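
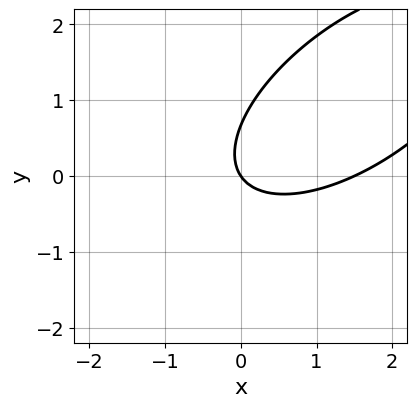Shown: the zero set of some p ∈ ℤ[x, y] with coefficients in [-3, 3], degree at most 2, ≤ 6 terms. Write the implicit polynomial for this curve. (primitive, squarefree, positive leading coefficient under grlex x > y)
2*x^2 - 3*x*y + 3*y^2 - 3*x - 2*y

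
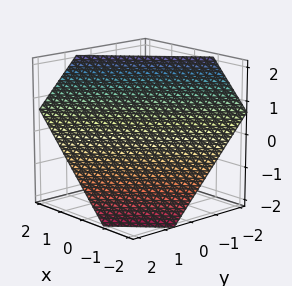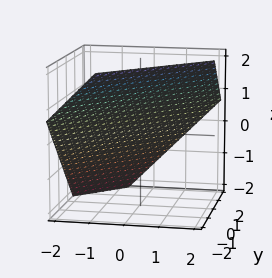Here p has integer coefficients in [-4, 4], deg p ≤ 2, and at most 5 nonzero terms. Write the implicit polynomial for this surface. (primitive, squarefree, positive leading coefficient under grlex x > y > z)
3*x - 3*y - 3*z + 2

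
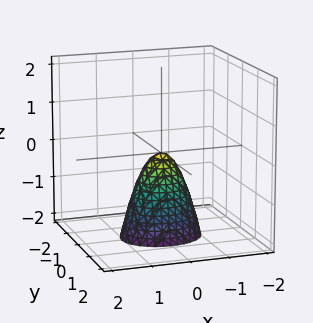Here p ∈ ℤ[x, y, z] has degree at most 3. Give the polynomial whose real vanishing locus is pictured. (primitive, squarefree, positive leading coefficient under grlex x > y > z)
Degree: a single bowl opening along one axis; a quadric, so deg p = 2.
Symmetries: it's symmetric under x → −x, forcing even powers of x; mirror symmetry y ↦ −y ⇒ only even powers of y.
Against the integer gridlines: it crosses the x-axis at the gridline x = 0; it meets the y-axis at y = 0 (among the integer gridlines); it meets the z-axis at z = 0 (among the integer gridlines).
Together with the visible shape, these determine p as stated.

2*x^2 + 3*y^2 + z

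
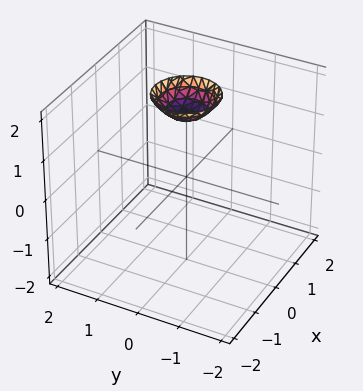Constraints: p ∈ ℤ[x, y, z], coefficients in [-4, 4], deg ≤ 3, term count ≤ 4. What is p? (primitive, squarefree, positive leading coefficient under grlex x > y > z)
2*x^2 + 2*y^2 - 2*z + 3

First, degree: a generic line meets the surface in up to 2 points, so deg p = 2.
Next, symmetry: the z-axis is an axis of rotation, so x and y enter only as x² + y².
Then, against the integer gridlines: a circular section at z = 2 has radius between 0 and 1; no x-intercept at any integer in the box; the surface avoids every integer y-axis point in the box.
Finally, the integer polynomial consistent with all of this is the stated p.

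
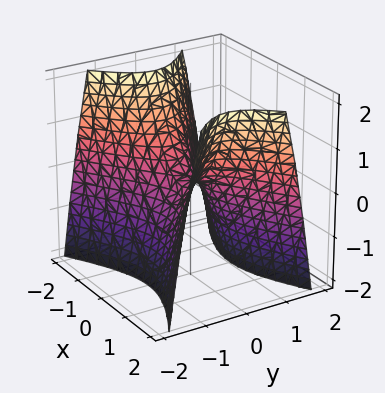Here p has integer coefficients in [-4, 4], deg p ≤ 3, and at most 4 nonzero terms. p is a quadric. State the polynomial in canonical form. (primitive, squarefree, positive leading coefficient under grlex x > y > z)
x^2 - 2*y^2 - z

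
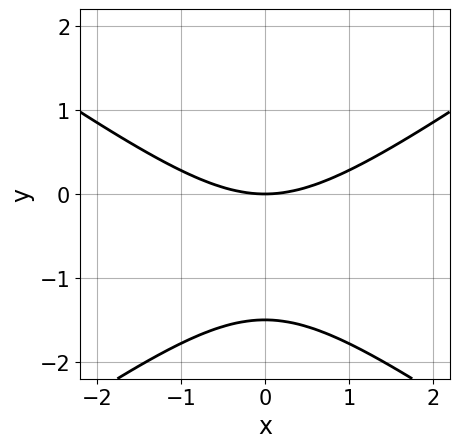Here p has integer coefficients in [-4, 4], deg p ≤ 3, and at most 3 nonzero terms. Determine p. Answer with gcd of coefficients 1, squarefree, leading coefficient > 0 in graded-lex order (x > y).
x^2 - 2*y^2 - 3*y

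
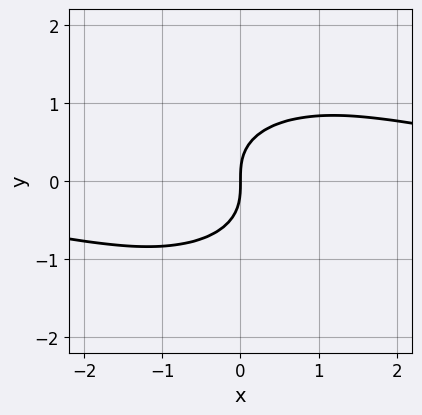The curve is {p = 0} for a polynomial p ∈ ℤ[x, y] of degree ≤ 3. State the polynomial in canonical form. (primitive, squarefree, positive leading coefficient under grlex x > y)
Degree: the shape is more complex than any degree-2 curve, so deg p = 3.
From the visible intercepts: one y-axis crossing is at y = 0; it crosses the x-axis at the gridline x = 0.
Solving for integer coefficients yields p as stated.

x^2*y + 2*y^3 - 2*x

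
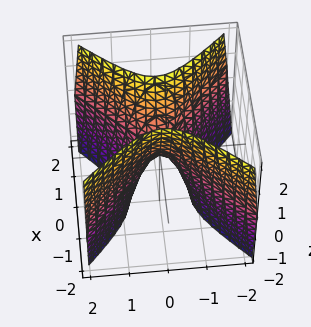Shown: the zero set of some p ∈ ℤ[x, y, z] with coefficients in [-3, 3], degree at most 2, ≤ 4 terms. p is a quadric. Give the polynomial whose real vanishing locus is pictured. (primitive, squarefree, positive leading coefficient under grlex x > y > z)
Degree: a hyperbolic paraboloid; a quadric, so deg p = 2.
Symmetries: mirror symmetry x ↦ −x ⇒ only even powers of x; the y ↦ −y reflection is a symmetry, so y appears only in even powers.
Observable constraints: it crosses the x-axis at the gridline x = 0; it crosses the y-axis at the gridline y = 0; it meets the z-axis at z = 0 (among the integer gridlines).
Assembling these constraints gives the stated polynomial.

3*x^2 - 3*y^2 - z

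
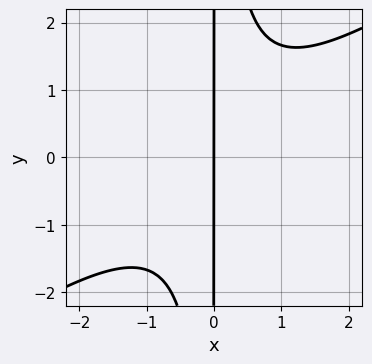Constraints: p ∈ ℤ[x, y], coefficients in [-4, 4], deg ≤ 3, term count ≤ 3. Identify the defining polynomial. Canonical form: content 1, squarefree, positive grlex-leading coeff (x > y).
2*x^3 - 3*x^2*y + 3*x

(a) Degree: the shape is more complex than any degree-2 curve, so deg p = 3.
(b) Observable constraints: the visible y-axis segment lies entirely on the curve; it crosses the x-axis at the gridline x = 0.
(c) Matching integer coefficients to the picture gives p.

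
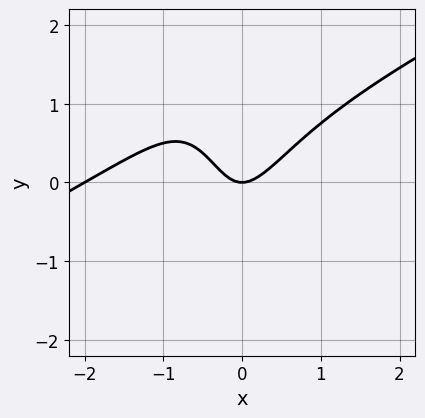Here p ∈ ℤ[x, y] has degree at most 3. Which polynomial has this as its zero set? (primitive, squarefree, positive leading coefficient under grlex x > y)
First, the degree is 3 — no degree-2 curve has this shape.
Next, reading off the gridlines: among the integer gridlines, it crosses the x-axis at x ∈ {-2, 0}; it crosses the y-axis at the gridline y = 0.
Finally, fitting integer coefficients to these (and the overall shape) gives p.

x^3 - 2*x^2*y + 2*x^2 - x*y - y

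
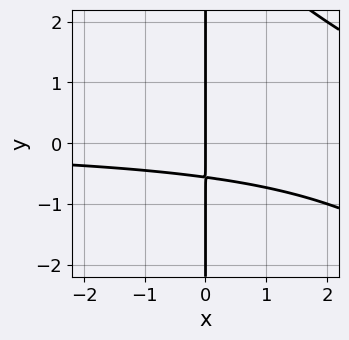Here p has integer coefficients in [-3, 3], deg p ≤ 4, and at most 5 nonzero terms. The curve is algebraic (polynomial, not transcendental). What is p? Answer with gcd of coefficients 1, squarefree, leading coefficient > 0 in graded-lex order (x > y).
x^2*y + x*y^2 - 3*x*y - 2*x

1. The degree is 3 — the shape is more complex than any degree-2 curve.
2. From the axis intercepts and sections: it crosses the x-axis at the gridline x = 0; every point of the y-axis in the box is on the curve.
3. Putting this together gives p.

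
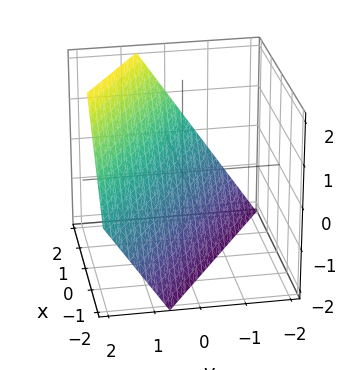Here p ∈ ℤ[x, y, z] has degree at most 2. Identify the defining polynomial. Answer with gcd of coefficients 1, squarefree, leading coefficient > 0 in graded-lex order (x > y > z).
2*x + 3*y - 2*z - 2

First, deg p = 1. The surface is flat (a plane).
Next, from the visible intercepts: one x-axis crossing is at x = 1; it meets the z-axis at z = -1 (among the integer gridlines).
Finally, solving for integer coefficients yields p as stated.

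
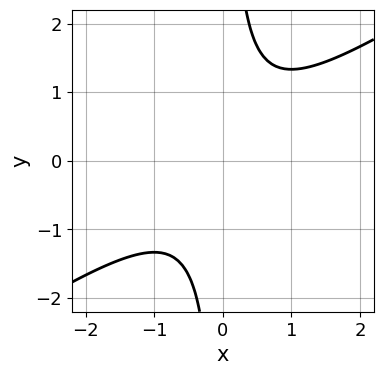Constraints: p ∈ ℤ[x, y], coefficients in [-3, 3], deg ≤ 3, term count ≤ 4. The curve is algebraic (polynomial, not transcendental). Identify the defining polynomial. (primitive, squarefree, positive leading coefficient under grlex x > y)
1. Degree: the shape is more complex than any degree-1 curve, so deg p = 2.
2. From the visible intercepts: it misses every integer gridline on the y-axis; the curve avoids every integer x-axis point in the box.
3. The integer polynomial consistent with all of this is the stated p.

2*x^2 - 3*x*y + 2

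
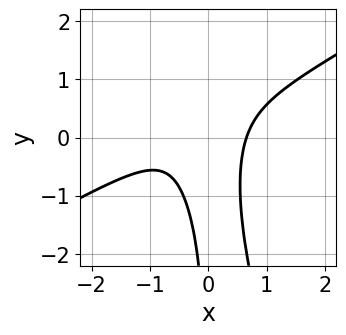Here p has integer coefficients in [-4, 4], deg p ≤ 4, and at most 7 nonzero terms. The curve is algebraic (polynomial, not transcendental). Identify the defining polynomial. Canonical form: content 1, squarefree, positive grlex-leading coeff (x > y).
2*x^3 - 3*x^2*y - x*y^2 + x^2 - 1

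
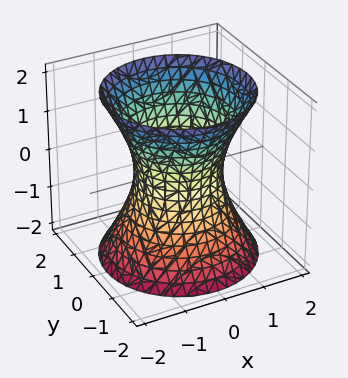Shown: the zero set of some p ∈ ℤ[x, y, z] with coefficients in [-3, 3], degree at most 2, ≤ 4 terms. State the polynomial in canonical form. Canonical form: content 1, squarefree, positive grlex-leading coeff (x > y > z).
2*x^2 + 2*y^2 - z^2 - 2

First, degree: an hourglass — one-sheet hyperboloid; a quadric, so deg p = 2.
Then, by symmetry, the surface is invariant under rotation about z: p = q(x² + y², z); mirror symmetry z ↦ −z ⇒ only even powers of z.
Next, checking where it meets the axes: it misses every integer gridline on the z-axis; among the integer gridlines, it crosses the x-axis at x ∈ {-1, 1}.
Finally, fitting integer coefficients to these (and the overall shape) gives p. Check: (0, 1, 0) on the y-axis lies on the surface, and p(0, 1, 0) = 0. ✓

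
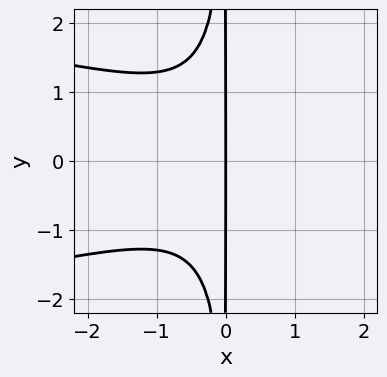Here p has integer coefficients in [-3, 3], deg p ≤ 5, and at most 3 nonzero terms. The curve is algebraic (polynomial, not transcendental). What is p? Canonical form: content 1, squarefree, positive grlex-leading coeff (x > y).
3*x^2*y^2 + 2*x^3 + 3*x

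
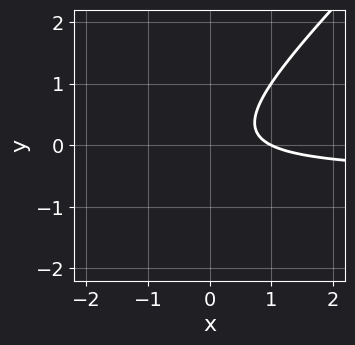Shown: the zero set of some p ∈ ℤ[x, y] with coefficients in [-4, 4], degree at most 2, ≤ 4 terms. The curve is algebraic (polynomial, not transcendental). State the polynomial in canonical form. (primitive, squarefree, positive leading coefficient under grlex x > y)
deg p = 2. A generic line meets the curve in up to 2 points.
Reading off the gridlines: no y-intercept at any integer in the box; one x-axis crossing is at x = 1.
Together with the visible shape, these determine p as stated.

2*x*y - 2*y^2 + x - 1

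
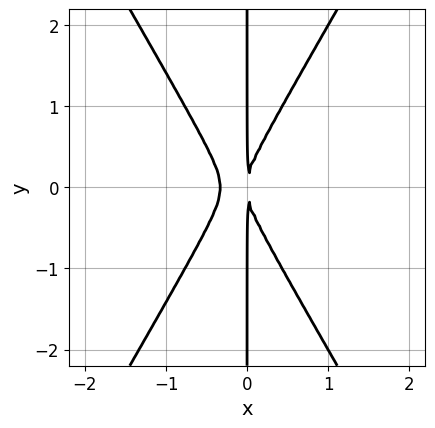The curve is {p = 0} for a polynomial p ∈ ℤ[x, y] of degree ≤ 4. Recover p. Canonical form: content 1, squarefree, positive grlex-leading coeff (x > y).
deg p = 3. The shape is more complex than any degree-2 curve.
Symmetries: mirror symmetry y ↦ −y ⇒ only even powers of y.
Against the integer gridlines: the visible y-axis segment lies entirely on the curve.
Assembling these constraints gives the stated polynomial.

3*x^3 - x*y^2 + x^2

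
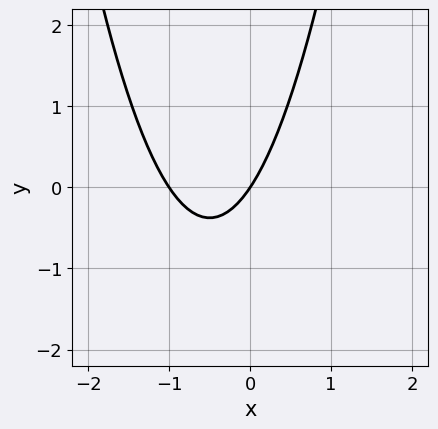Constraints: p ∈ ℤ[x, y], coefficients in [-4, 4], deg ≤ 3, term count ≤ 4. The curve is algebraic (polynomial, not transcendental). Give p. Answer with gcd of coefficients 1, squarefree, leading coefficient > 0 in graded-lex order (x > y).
3*x^2 + 3*x - 2*y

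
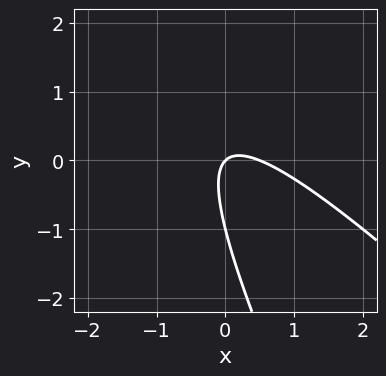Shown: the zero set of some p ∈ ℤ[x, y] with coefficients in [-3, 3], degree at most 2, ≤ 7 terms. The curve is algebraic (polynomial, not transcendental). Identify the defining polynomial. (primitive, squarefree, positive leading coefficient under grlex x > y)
First, deg p = 2.
Then, from the visible intercepts: one x-axis crossing is at x = 0; the y-axis gridline crossings are at y ∈ {-1, 0}.
Finally, assembling these constraints gives the stated polynomial.

2*x^2 + 3*x*y + y^2 - x + y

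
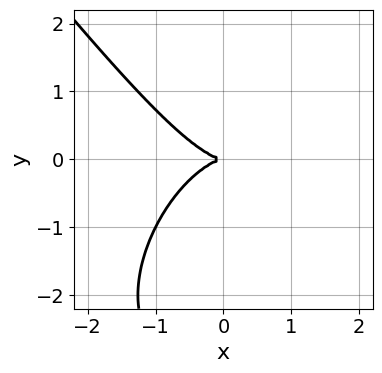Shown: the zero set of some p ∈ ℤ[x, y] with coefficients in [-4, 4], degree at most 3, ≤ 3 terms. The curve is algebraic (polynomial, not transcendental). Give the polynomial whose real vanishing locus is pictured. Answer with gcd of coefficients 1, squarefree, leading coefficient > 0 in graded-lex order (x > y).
2*x^3 + y^3 + 3*y^2

First, the degree is 3 — a generic line meets the curve in up to 3 points.
Then, from the axis intercepts and sections: it crosses the x-axis at the gridline x = 0; one y-axis crossing is at y = 0.
Finally, fitting integer coefficients to these (and the overall shape) gives p.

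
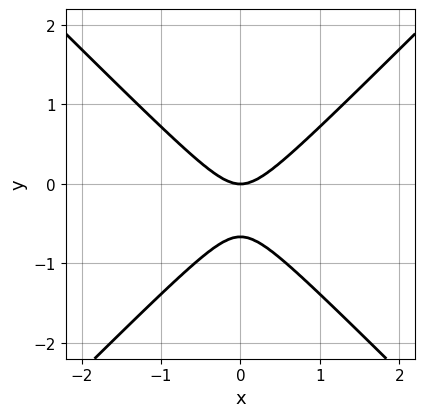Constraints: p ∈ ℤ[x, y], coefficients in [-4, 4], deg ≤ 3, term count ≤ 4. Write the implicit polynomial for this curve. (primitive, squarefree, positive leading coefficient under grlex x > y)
3*x^2 - 3*y^2 - 2*y

First, the degree is 2 — the shape is more complex than any degree-1 curve.
Next, symmetries: mirror symmetry x ↦ −x ⇒ only even powers of x.
Next, reading off the gridlines: one y-axis crossing is at y = 0; one x-axis crossing is at x = 0.
Finally, these observations pin down the coefficients.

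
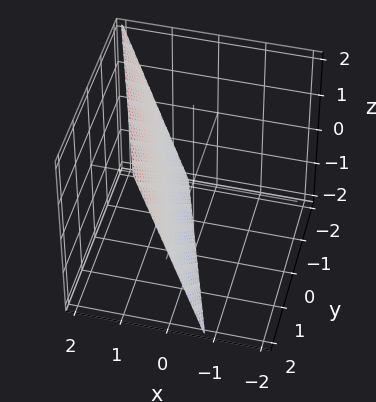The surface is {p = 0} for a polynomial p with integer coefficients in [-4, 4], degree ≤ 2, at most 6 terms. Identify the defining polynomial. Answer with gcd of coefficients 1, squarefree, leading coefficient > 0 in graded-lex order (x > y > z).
The degree is 1 — every cross-section is a straight line — this is a plane.
From the axis intercepts and sections: one y-axis crossing is at y = 2; it meets the z-axis at z = -2 (among the integer gridlines).
Fitting integer coefficients to these (and the overall shape) gives p.

3*x + y - z - 2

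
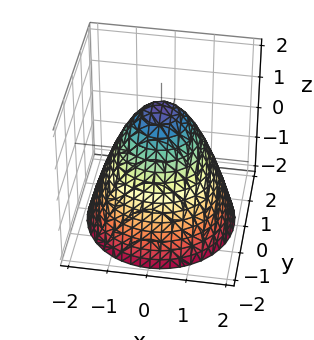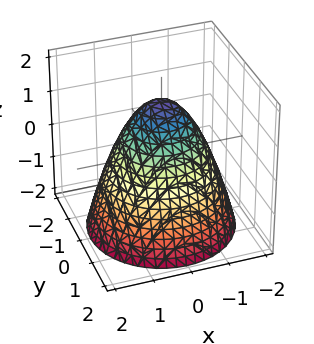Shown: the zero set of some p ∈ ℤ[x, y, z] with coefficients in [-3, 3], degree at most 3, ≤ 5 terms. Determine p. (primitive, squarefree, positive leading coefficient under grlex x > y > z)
First, deg p = 2. A generic line meets the surface in up to 2 points.
Next, by symmetry, the z-axis is an axis of rotation, so x and y enter only as x² + y².
Next, observable constraints: a circular section at z = 1 has radius between 0 and 1.
Finally, matching integer coefficients to the picture gives p.

2*x^2 + 2*y^2 + 2*z - 3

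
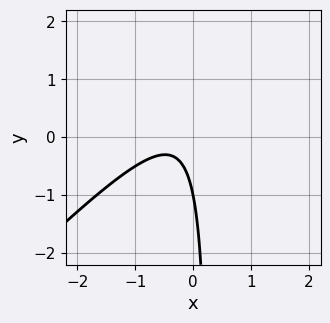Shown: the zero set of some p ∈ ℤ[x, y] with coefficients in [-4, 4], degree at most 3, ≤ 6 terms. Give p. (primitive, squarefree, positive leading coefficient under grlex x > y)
3*x^2 - 3*x*y + 2*x + y + 1

deg p = 2. A generic line meets the curve in up to 2 points.
Checking where it meets the axes: the curve avoids every integer x-axis point in the box; it meets the y-axis at y = -1 (among the integer gridlines).
The integer polynomial consistent with all of this is the stated p.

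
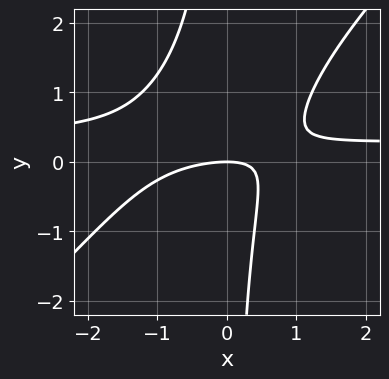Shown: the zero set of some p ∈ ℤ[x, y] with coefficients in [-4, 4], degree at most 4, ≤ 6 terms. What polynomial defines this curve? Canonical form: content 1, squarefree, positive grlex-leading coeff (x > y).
3*x^2*y - 3*x*y^2 - x^2 + 3*x*y - 3*y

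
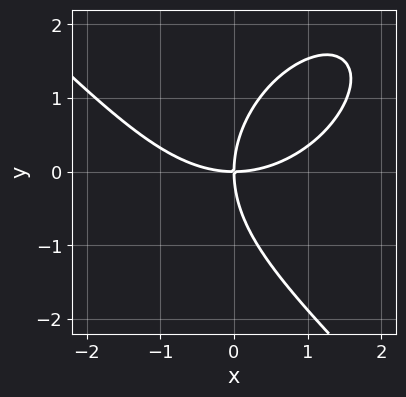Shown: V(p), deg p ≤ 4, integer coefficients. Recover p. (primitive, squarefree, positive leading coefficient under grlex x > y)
x^3 + y^3 - 3*x*y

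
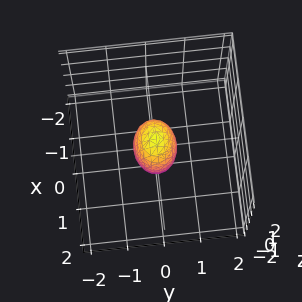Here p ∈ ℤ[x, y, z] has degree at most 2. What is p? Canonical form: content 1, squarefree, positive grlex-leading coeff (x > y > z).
1. Degree: a closed, bounded, convex surface; a quadric, so deg p = 2.
2. Symmetries: the z ↦ −z reflection is a symmetry, so z appears only in even powers; it's symmetric under y → −y, forcing even powers of y; the x ↦ −x reflection is a symmetry, so x appears only in even powers.
3. Checking where it meets the axes: the z-axis gridline crossings are at z ∈ {-1, 1}.
4. Solving for integer coefficients yields p as stated.

2*x^2 + 3*y^2 + z^2 - 1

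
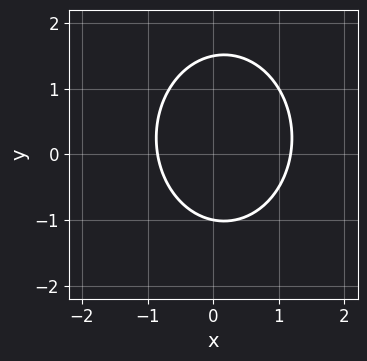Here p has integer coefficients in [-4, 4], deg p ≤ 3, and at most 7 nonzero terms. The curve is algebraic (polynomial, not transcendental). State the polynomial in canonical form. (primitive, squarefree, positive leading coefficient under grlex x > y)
3*x^2 + 2*y^2 - x - y - 3

(a) Degree: the shape is more complex than any degree-1 curve, so deg p = 2.
(b) From the visible intercepts: it meets the y-axis at y = -1 (among the integer gridlines).
(c) These observations pin down the coefficients.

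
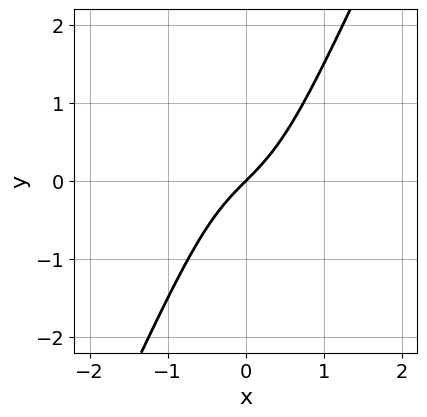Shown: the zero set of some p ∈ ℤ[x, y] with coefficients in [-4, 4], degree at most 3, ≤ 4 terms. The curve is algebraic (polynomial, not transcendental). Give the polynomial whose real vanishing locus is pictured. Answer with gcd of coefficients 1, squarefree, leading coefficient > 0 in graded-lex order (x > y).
First, deg p = 3. No degree-2 curve has this shape.
Next, checking where it meets the axes: one x-axis crossing is at x = 0; it meets the y-axis at y = 0 (among the integer gridlines).
Finally, together with the visible shape, these determine p as stated.

2*x^3 - x^2*y + x - y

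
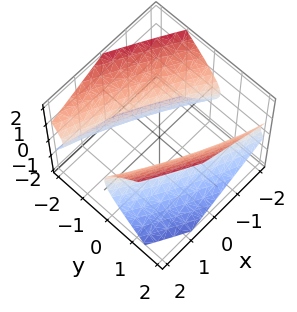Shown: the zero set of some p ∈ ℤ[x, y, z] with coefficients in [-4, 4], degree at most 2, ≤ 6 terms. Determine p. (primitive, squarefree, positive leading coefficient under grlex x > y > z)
First, I count 2 distinct pieces. Treating them together as one polynomial.
Next, degree: a generic line meets the surface in up to 2 points, so deg p = 2.
Then, from the axis intercepts and sections: the surface avoids every integer z-axis point in the box; the y-axis gridline crossings are at y ∈ {-1, 1}.
Finally, solving for integer coefficients yields p as stated.

x^2 + 3*x*y + 3*y^2 - 3*z^2 - 3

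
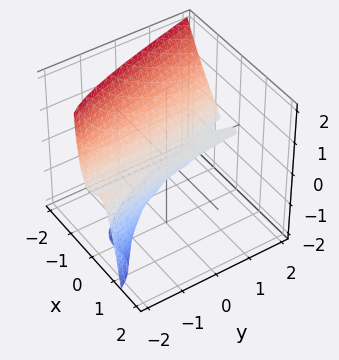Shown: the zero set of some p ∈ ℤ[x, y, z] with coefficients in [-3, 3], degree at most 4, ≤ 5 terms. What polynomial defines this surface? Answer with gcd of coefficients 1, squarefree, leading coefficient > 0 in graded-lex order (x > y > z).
(a) The degree is 3 — the shape is more complex than any degree-2 surface.
(b) Observable constraints: it crosses the x-axis at the gridline x = 0; it crosses the z-axis at the gridline z = 0.
(c) These observations pin down the coefficients.

3*x^3 + x^2*y + y*z^2 + 2*z^2 + z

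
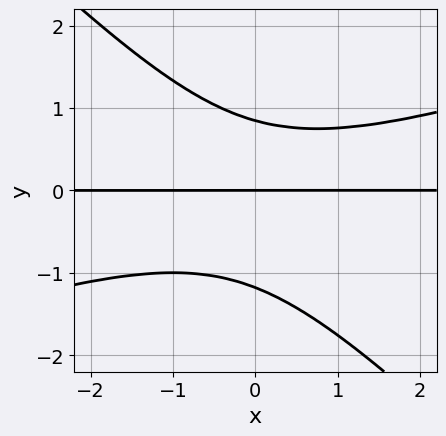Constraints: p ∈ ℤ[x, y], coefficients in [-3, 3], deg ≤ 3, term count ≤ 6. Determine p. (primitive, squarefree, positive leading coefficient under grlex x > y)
x^2*y - 2*x*y^2 - 3*y^3 - y^2 + 3*y

1. deg p = 3. A generic line meets the curve in up to 3 points.
2. From the visible intercepts: every point of the x-axis in the box is on the curve; one y-axis crossing is at y = 0.
3. These observations pin down the coefficients.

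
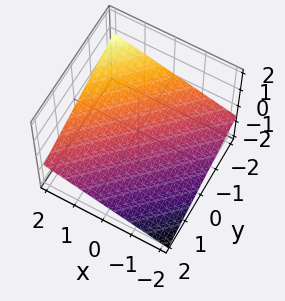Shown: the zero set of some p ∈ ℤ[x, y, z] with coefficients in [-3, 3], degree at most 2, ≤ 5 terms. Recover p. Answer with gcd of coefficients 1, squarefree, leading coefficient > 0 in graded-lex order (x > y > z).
x - y - 3*z - 2

1. The degree is 1 — the surface is flat (a plane).
2. Against the integer gridlines: it meets the y-axis at y = -2 (among the integer gridlines); one x-axis crossing is at x = 2.
3. Together with the visible shape, these determine p as stated.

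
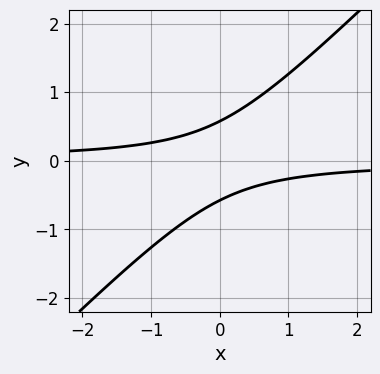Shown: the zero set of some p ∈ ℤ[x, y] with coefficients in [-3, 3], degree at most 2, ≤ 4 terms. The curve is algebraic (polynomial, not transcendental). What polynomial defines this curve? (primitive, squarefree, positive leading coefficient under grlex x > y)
(a) Degree: no degree-1 curve has this shape, so deg p = 2.
(b) From the axis intercepts and sections: no x-intercept at any integer in the box.
(c) Putting this together gives p.

3*x*y - 3*y^2 + 1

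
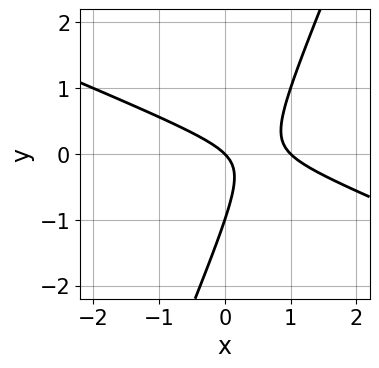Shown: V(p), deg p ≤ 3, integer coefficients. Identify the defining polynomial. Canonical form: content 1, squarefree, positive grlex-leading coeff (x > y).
First, deg p = 2. No degree-1 curve has this shape.
Then, from the visible intercepts: the y-axis gridline crossings are at y ∈ {-1, 0}; the x-axis gridline crossings are at x ∈ {0, 1}.
Finally, solving for integer coefficients yields p as stated.

x^2 + 2*x*y - y^2 - x - y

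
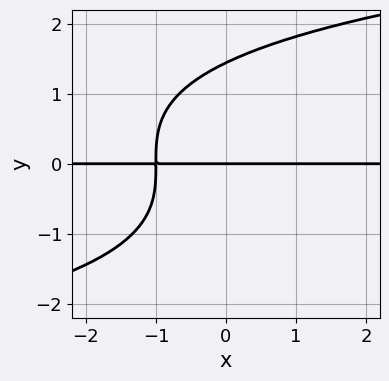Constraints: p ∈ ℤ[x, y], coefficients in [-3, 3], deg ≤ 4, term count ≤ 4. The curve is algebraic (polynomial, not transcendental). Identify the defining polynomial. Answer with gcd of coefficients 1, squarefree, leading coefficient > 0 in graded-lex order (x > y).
y^4 - 3*x*y - 3*y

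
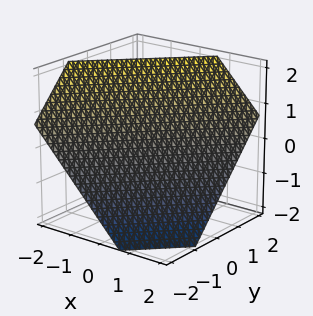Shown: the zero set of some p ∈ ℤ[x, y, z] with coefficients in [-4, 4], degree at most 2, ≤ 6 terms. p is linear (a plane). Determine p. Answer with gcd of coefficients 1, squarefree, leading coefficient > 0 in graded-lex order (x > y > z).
3*x - 3*y + 3*z - 2

(a) The degree is 1 — the surface is flat (a plane).
(b) The integer polynomial consistent with all of this is the stated p.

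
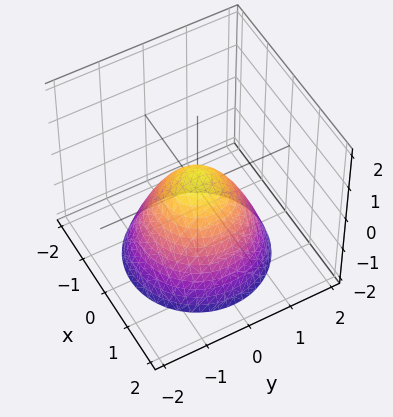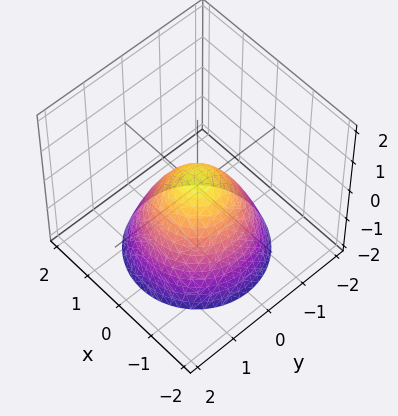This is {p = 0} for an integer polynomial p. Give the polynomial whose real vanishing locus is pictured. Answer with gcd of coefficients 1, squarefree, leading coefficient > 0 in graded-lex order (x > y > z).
3*x^2 + 3*y^2 + 3*z - 1

The degree is 2 — no degree-1 surface has this shape.
Symmetry: every cross-section ⟂ z is a circle, so x, y appear only via x² + y².
Observable constraints: a circular section at z = -2 has radius between 1 and 2.
These observations pin down the coefficients.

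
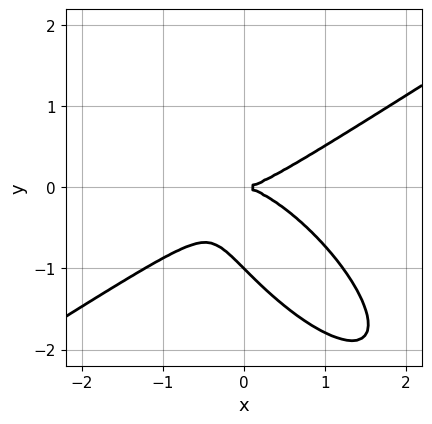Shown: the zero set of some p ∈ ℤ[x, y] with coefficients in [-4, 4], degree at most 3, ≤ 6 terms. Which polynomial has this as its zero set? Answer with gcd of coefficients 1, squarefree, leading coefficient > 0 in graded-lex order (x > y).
2*x^3 - 3*x*y^2 - 3*y^3 - 3*y^2

First, the degree is 3 — the shape is more complex than any degree-2 curve.
Next, from the visible intercepts: the y-axis gridline crossings are at y ∈ {-1, 0}; one x-axis crossing is at x = 0.
Finally, fitting integer coefficients to these (and the overall shape) gives p.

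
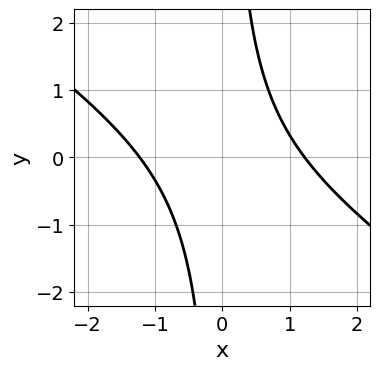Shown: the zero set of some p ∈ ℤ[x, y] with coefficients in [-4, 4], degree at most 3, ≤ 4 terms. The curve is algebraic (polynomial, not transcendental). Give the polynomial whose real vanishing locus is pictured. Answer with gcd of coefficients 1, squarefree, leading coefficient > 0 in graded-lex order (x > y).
2*x^2 + 3*x*y - 3

First, deg p = 2.
Next, from the visible intercepts: the curve avoids every integer y-axis point in the box.
Finally, matching integer coefficients to the picture gives p.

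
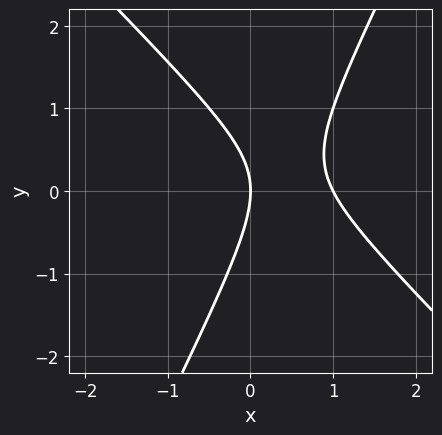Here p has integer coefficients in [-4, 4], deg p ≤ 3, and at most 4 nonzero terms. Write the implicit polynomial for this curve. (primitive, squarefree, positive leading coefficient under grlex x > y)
(a) The degree is 2 — a generic line meets the curve in up to 2 points.
(b) Observable constraints: it meets the y-axis at y = 0 (among the integer gridlines); the x-axis gridline crossings are at x ∈ {0, 1}.
(c) Together with the visible shape, these determine p as stated.

2*x^2 + x*y - y^2 - 2*x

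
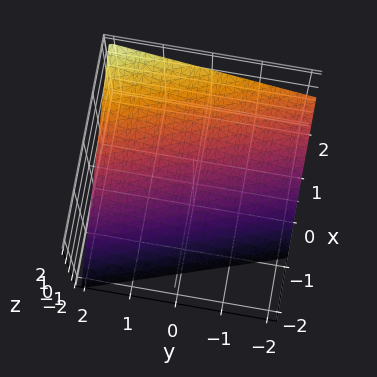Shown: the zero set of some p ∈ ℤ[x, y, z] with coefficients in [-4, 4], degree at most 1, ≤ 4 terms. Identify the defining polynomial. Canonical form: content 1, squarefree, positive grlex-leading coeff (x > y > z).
3*x + y - 3*z - 2

(a) deg p = 1. The surface is flat (a plane).
(b) Against the integer gridlines: it meets the y-axis at y = 2 (among the integer gridlines).
(c) Together with the visible shape, these determine p as stated.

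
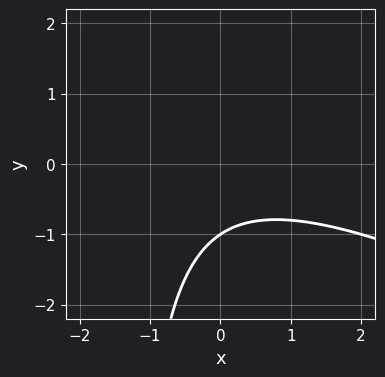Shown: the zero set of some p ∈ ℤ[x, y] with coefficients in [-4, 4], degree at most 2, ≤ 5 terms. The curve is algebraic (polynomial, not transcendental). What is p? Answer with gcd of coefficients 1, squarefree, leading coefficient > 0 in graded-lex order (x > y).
x^2 + 2*x*y + 3*y + 3

(a) The degree is 2 — no degree-1 curve has this shape.
(b) From the axis intercepts and sections: no x-intercept at any integer in the box; it crosses the y-axis at the gridline y = -1.
(c) Putting this together gives p.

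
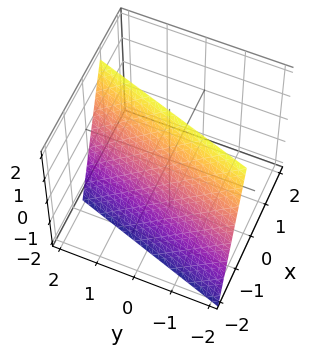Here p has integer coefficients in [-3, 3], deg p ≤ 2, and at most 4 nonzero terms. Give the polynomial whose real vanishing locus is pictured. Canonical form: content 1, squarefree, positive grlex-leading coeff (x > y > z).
First, degree: the surface is flat (a plane), so deg p = 1.
Next, reading off the gridlines: it meets the z-axis at z = 2 (among the integer gridlines); it crosses the y-axis at the gridline y = 2.
Finally, assembling these constraints gives the stated polynomial.

3*x - y - z + 2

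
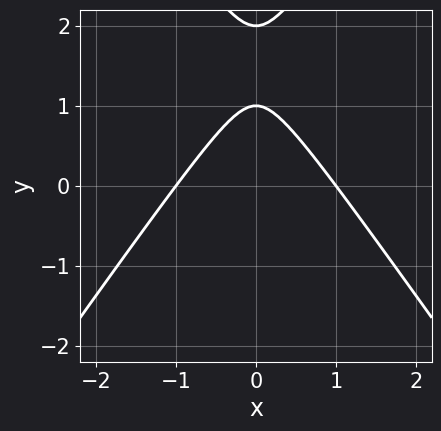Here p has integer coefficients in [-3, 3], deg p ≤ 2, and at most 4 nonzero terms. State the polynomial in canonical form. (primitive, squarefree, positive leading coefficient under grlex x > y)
2*x^2 - y^2 + 3*y - 2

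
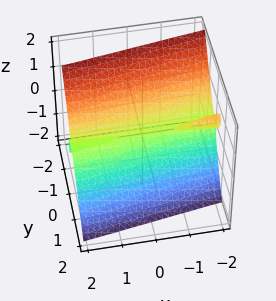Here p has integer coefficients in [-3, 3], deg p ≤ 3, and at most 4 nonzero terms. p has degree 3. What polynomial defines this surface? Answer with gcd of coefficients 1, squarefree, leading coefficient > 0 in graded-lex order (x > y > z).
x*y*z + 3*y^3 + z^3

First, there are 2 components.
Then, deg p = 3.
Next, observable constraints: the visible x-axis segment lies entirely on the surface; it crosses the y-axis at the gridline y = 0; one z-axis crossing is at z = 0.
Finally, solving for integer coefficients yields p as stated.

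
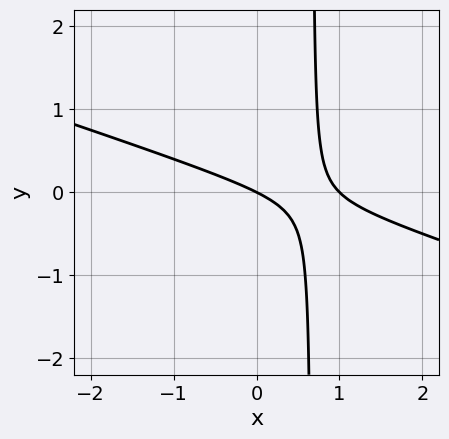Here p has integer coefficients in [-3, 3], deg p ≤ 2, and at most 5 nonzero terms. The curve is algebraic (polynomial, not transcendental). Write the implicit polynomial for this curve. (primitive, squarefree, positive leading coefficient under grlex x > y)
Degree: a generic line meets the curve in up to 2 points, so deg p = 2.
Against the integer gridlines: one y-axis crossing is at y = 0; the x-axis gridline crossings are at x ∈ {0, 1}.
Matching integer coefficients to the picture gives p.

x^2 + 3*x*y - x - 2*y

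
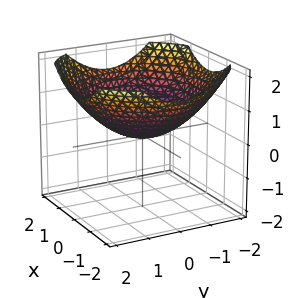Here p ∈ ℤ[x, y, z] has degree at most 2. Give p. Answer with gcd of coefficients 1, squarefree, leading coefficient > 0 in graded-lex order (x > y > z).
(a) Degree: a paraboloid; a quadric, so deg p = 2.
(b) By symmetry, every cross-section ⟂ z is a circle, so x, y appear only via x² + y².
(c) From the visible intercepts: a circular section at z = 1 has radius between 1 and 2; one y-axis crossing is at y = 0; one z-axis crossing is at z = 0; one x-axis crossing is at x = 0.
(d) Matching integer coefficients to the picture gives p.

x^2 + y^2 - 3*z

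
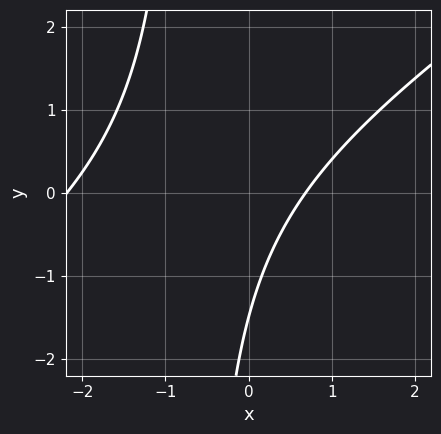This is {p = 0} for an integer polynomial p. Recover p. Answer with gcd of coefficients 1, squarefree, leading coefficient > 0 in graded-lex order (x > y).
2*x^2 - 3*x*y + 3*x - 2*y - 3

deg p = 2. A generic line meets the curve in up to 2 points.
Putting this together gives p.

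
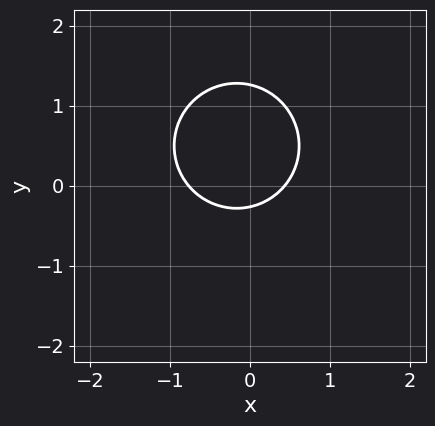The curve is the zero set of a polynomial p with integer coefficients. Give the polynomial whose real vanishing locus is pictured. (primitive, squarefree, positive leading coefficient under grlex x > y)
3*x^2 + 3*y^2 + x - 3*y - 1

1. Degree: the shape is more complex than any degree-1 curve, so deg p = 2.
2. Matching integer coefficients to the picture gives p.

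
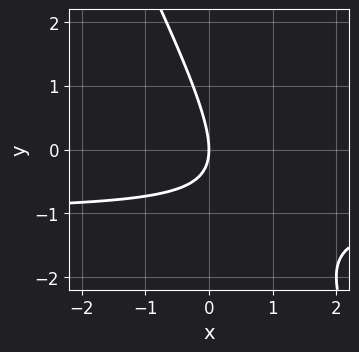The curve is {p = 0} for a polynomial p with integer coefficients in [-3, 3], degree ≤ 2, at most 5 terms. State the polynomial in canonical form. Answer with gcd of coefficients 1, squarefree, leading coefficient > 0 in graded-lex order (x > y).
2*x*y + y^2 + 2*x

(a) The degree is 2 — no degree-1 curve has this shape.
(b) Reading off the gridlines: one x-axis crossing is at x = 0; it crosses the y-axis at the gridline y = 0.
(c) Putting this together gives p.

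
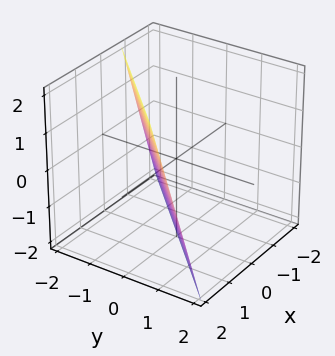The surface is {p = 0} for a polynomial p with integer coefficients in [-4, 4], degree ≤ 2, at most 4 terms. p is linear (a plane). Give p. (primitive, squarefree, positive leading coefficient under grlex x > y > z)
3*x - 3*y - z - 2

First, degree: the surface is flat (a plane), so deg p = 1.
Next, against the integer gridlines: it crosses the z-axis at the gridline z = -2.
Finally, assembling these constraints gives the stated polynomial.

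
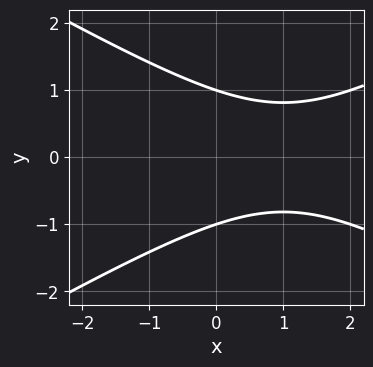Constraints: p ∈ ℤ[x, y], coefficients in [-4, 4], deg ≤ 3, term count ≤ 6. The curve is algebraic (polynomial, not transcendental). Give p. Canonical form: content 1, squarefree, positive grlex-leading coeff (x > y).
The degree is 2 — the shape is more complex than any degree-1 curve.
Symmetries: it's symmetric under y → −y, forcing even powers of y.
Observable constraints: no x-intercept at any integer in the box; the y-axis gridline crossings are at y ∈ {-1, 1}.
Fitting integer coefficients to these (and the overall shape) gives p.

x^2 - 3*y^2 - 2*x + 3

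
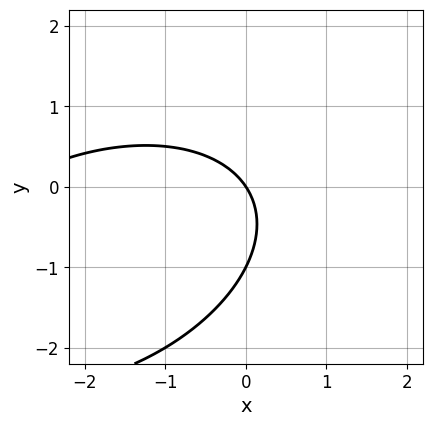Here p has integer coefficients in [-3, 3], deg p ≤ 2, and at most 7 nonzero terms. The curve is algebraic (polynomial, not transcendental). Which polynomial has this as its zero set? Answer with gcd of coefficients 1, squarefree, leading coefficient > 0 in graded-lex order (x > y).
1. Degree: the shape is more complex than any degree-1 curve, so deg p = 2.
2. Against the integer gridlines: it meets the x-axis at x = 0 (among the integer gridlines); among the integer gridlines, it crosses the y-axis at y ∈ {-1, 0}.
3. Assembling these constraints gives the stated polynomial.

x^2 - x*y + 2*y^2 + 3*x + 2*y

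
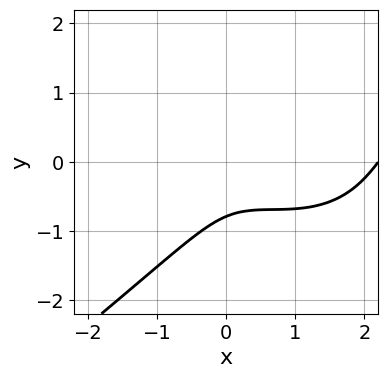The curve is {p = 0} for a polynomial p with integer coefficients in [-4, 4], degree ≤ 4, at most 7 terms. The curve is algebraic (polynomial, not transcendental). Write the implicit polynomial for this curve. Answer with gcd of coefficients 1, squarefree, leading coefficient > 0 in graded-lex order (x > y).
First, the degree is 3 — a generic line meets the curve in up to 3 points.
Next, against the integer gridlines: no x-intercept at any integer in the box.
Finally, solving for integer coefficients yields p as stated.

x^3 - 2*y^3 - 2*x^2 - 2*x*y - 1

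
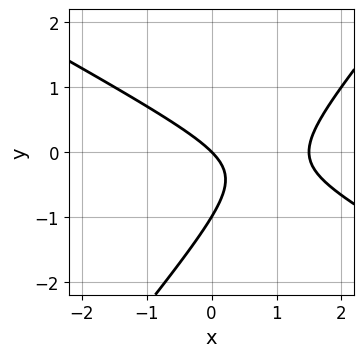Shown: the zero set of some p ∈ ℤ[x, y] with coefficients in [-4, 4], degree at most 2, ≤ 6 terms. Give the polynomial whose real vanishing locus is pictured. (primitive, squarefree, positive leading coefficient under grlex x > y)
First, degree: the shape is more complex than any degree-1 curve, so deg p = 2.
Next, observable constraints: among the integer gridlines, it crosses the y-axis at y ∈ {-1, 0}; one x-axis crossing is at x = 0.
Finally, fitting integer coefficients to these (and the overall shape) gives p.

2*x^2 + 2*x*y - 3*y^2 - 3*x - 3*y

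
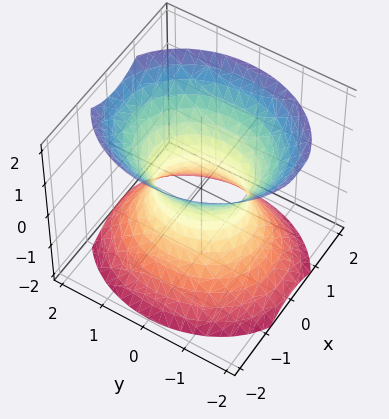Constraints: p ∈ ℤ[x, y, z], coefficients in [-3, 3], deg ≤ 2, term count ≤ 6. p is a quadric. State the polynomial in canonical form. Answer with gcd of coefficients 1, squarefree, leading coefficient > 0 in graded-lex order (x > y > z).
3*x^2 + 2*y^2 - 2*z^2 - 2

First, the degree is 2 — an hourglass — one-sheet hyperboloid; a quadric.
Next, symmetries: it's symmetric under z → −z, forcing even powers of z; the y ↦ −y reflection is a symmetry, so y appears only in even powers; it's symmetric under x → −x, forcing even powers of x.
Next, from the axis intercepts and sections: the y-axis gridline crossings are at y ∈ {-1, 1}; the surface avoids every integer z-axis point in the box.
Finally, the integer polynomial consistent with all of this is the stated p.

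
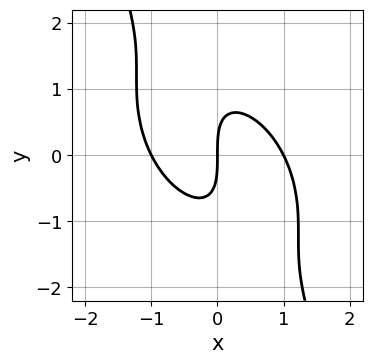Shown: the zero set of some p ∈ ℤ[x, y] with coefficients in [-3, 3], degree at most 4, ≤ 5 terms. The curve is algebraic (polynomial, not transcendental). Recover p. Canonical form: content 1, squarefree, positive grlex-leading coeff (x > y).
1. The degree is 3 — a generic line meets the curve in up to 3 points.
2. Observable constraints: it crosses the y-axis at the gridline y = 0; among the integer gridlines, it crosses the x-axis at x ∈ {-1, 0, 1}.
3. The integer polynomial consistent with all of this is the stated p.

3*x^3 + 3*x^2*y + 3*x*y^2 + y^3 - 3*x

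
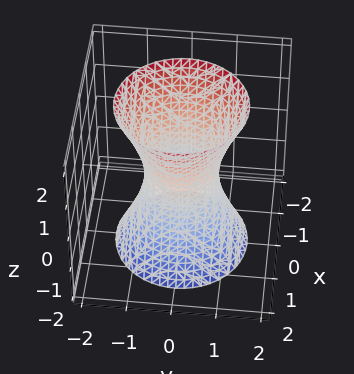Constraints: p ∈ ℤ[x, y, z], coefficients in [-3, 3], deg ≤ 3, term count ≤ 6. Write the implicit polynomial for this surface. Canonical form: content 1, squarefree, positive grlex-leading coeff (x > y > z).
1. Degree: one connected sheet with a waist; a quadric, so deg p = 2.
2. Symmetries: rotational symmetry about the z-axis ⇒ p depends on x, y only through x² + y²; mirror symmetry z ↦ −z ⇒ only even powers of z.
3. Checking where it meets the axes: a circular section at z = -1 has radius exactly 1; no z-intercept at any integer in the box.
4. Assembling these constraints gives the stated polynomial.

3*x^2 + 3*y^2 - z^2 - 2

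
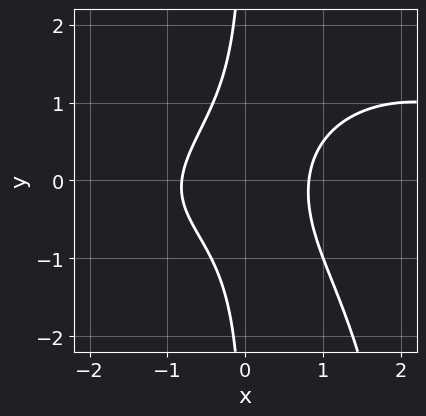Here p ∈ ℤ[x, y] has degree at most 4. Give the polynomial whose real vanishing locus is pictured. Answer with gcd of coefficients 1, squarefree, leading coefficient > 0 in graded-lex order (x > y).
x^3*y - x^2*y^2 + 3*x*y^2 - 3*x^2 + 2

First, degree: a generic line meets the curve in up to 4 points, so deg p = 4.
Then, reading off the gridlines: it misses every integer gridline on the y-axis.
Finally, assembling these constraints gives the stated polynomial.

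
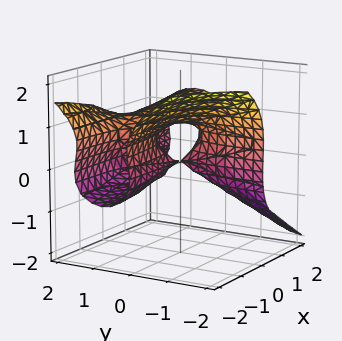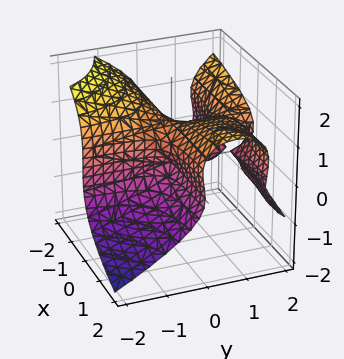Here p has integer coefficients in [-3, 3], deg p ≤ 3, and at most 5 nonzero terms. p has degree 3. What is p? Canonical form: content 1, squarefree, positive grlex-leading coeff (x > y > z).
2*x*y^2 + 3*z^3 - 3*x*y - 3*z^2

The degree is 3 — no degree-2 surface has this shape.
Observable constraints: the visible x-axis segment lies entirely on the surface; every point of the y-axis in the box is on the surface.
The integer polynomial consistent with all of this is the stated p. Check: (0, 0, 1) on the z-axis lies on the surface, and p(0, 0, 1) = 0. ✓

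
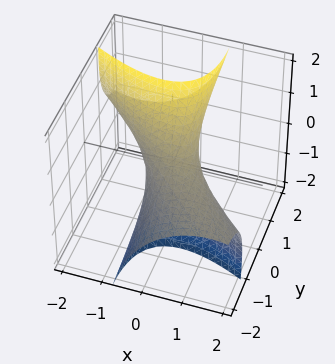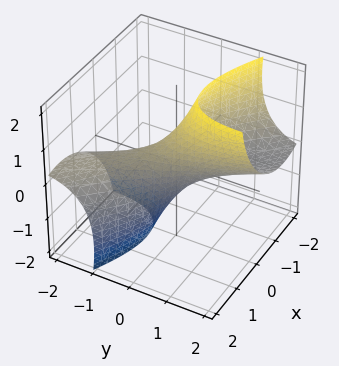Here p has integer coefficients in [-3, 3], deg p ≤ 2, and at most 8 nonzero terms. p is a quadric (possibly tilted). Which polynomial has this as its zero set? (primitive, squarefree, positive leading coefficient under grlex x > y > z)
2*x^2 + 3*x*y + y^2 - 3*y*z + z^2 - 1

The degree is 2 — a generic line meets the surface in up to 2 points.
From the axis intercepts and sections: among the integer gridlines, it crosses the y-axis at y ∈ {-1, 1}; among the integer gridlines, it crosses the z-axis at z ∈ {-1, 1}.
Putting this together gives p.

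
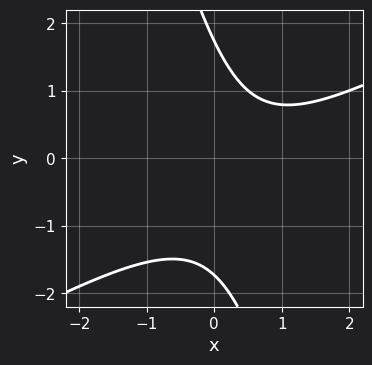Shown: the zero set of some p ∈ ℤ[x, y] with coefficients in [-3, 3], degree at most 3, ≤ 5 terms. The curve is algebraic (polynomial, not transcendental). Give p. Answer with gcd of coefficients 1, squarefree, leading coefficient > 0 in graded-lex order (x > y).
1. The degree is 2 — the shape is more complex than any degree-1 curve.
2. Observable constraints: no x-intercept at any integer in the box.
3. Putting this together gives p.

2*x^2 - 3*x*y - y^2 - 2*x + 3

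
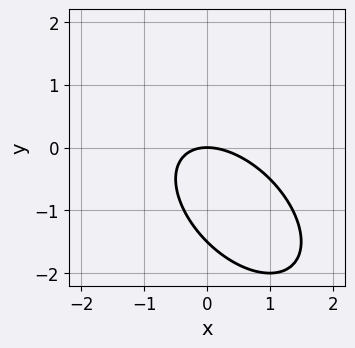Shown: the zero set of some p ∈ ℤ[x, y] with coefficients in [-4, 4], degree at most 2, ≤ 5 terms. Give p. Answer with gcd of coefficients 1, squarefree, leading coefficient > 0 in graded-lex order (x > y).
2*x^2 + 2*x*y + 2*y^2 + 3*y

First, degree: no degree-1 curve has this shape, so deg p = 2.
Then, from the visible intercepts: it meets the x-axis at x = 0 (among the integer gridlines); one y-axis crossing is at y = 0.
Finally, fitting integer coefficients to these (and the overall shape) gives p.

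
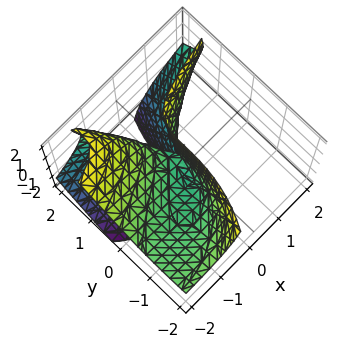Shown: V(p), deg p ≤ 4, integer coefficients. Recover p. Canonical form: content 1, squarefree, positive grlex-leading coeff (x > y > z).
(a) Degree: a generic line meets the surface in up to 3 points, so deg p = 3.
(b) Reading off the gridlines: it meets the y-axis at y = 0 (among the integer gridlines); every point of the z-axis in the box is on the surface; it crosses the x-axis at the gridline x = 0.
(c) Solving for integer coefficients yields p as stated.

x^2*z + 3*x*y*z - 2*x*z^2 + y^3 - 3*x^2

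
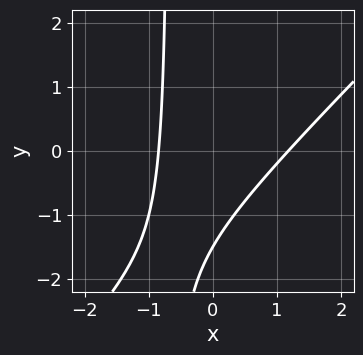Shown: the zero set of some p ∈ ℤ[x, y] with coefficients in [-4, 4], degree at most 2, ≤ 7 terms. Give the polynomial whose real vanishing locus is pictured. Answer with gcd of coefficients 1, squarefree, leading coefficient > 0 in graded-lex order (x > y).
1. The degree is 2 — the shape is more complex than any degree-1 curve.
2. The integer polynomial consistent with all of this is the stated p.

3*x^2 - 3*x*y - x - 2*y - 3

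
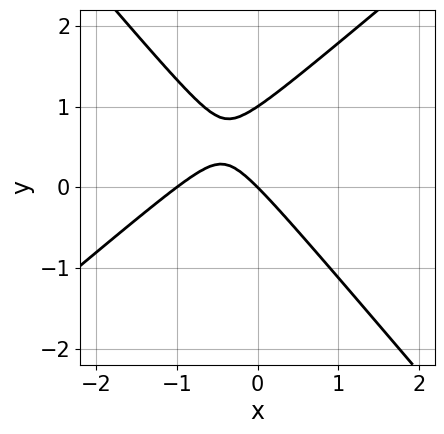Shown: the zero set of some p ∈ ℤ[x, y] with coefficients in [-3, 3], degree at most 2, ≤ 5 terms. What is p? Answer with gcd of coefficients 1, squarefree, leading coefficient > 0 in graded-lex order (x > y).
3*x^2 - x*y - 3*y^2 + 3*x + 3*y

deg p = 2.
Checking where it meets the axes: among the integer gridlines, it crosses the y-axis at y ∈ {0, 1}; the x-axis gridline crossings are at x ∈ {-1, 0}.
Together with the visible shape, these determine p as stated.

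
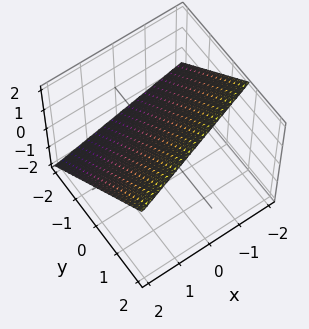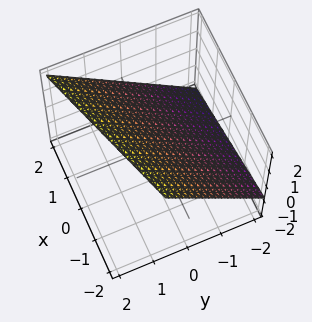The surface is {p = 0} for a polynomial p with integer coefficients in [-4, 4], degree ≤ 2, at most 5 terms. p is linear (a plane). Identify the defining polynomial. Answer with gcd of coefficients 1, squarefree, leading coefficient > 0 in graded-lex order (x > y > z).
Degree: the surface is flat (a plane), so deg p = 1.
From the visible intercepts: it crosses the x-axis at the gridline x = 2.
Solving for integer coefficients yields p as stated.

x - 3*y + 3*z - 2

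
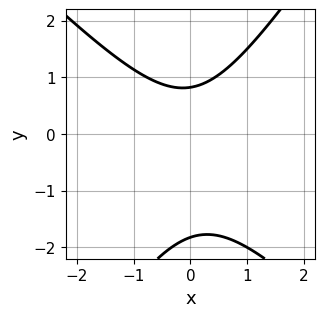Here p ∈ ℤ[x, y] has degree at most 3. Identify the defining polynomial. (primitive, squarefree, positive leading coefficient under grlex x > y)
1. Degree: a generic line meets the curve in up to 2 points, so deg p = 2.
2. Reading off the gridlines: it misses every integer gridline on the x-axis.
3. Putting this together gives p.

3*x^2 + x*y - 2*y^2 - 2*y + 3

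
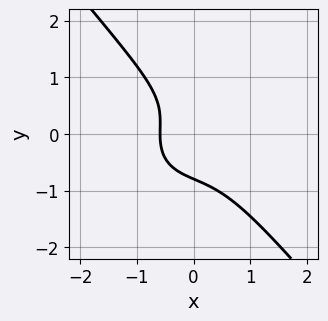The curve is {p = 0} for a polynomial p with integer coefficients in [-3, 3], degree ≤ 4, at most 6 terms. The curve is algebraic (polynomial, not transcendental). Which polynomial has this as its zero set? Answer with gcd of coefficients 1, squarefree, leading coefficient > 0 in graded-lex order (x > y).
deg p = 3. No degree-2 curve has this shape.
The integer polynomial consistent with all of this is the stated p.

2*x^3 + x*y^2 + 2*y^3 + x + 1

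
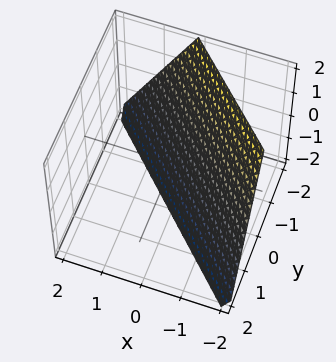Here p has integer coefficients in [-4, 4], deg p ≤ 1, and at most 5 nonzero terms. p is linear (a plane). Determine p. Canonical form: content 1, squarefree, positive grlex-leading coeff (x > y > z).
(a) deg p = 1. The surface is flat (a plane).
(b) Observable constraints: it crosses the x-axis at the gridline x = -1; it meets the y-axis at y = -1 (among the integer gridlines); it meets the z-axis at z = -2 (among the integer gridlines).
(c) Solving for integer coefficients yields p as stated.

2*x + 2*y + z + 2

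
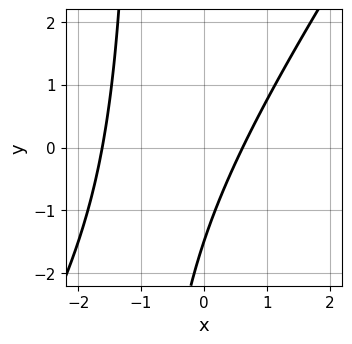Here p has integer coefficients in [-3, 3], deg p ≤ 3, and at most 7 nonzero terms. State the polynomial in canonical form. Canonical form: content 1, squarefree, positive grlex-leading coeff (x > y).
First, degree: no degree-1 curve has this shape, so deg p = 2.
Finally, matching integer coefficients to the picture gives p.

3*x^2 - 2*x*y + 3*x - 2*y - 3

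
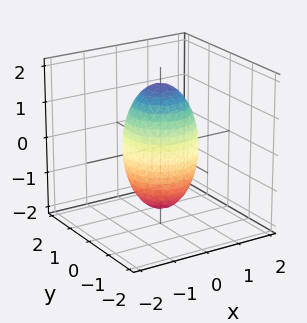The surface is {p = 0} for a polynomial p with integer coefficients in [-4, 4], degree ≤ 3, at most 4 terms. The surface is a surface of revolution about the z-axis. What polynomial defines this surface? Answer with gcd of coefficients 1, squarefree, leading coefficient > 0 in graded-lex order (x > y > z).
(a) Degree: the shape is more complex than any degree-1 surface, so deg p = 2.
(b) Symmetry: the surface is invariant under rotation about z: p = q(x² + y², z).
(c) Observable constraints: a circular section at z = 1 has radius between 0 and 1; the x-axis gridline crossings are at x ∈ {-1, 1}; among the integer gridlines, it crosses the y-axis at y ∈ {-1, 1}.
(d) Fitting integer coefficients to these (and the overall shape) gives p.

3*x^2 + 3*y^2 + z^2 - 3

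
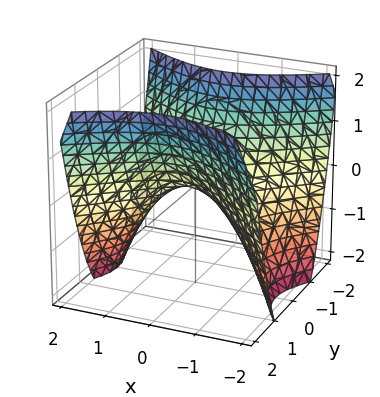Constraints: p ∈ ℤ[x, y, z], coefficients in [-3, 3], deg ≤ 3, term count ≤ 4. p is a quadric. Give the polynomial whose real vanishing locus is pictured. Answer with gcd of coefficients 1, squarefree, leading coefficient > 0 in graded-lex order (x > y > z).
1. Degree: a hyperbolic paraboloid; a quadric, so deg p = 2.
2. Symmetries: the x ↦ −x reflection is a symmetry, so x appears only in even powers; it's symmetric under y → −y, forcing even powers of y.
3. Reading off the gridlines: one y-axis crossing is at y = 0; one z-axis crossing is at z = 0; one x-axis crossing is at x = 0.
4. These observations pin down the coefficients.

2*x^2 - 3*y^2 + 3*z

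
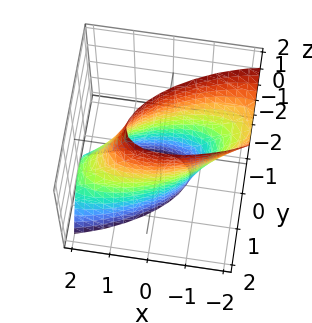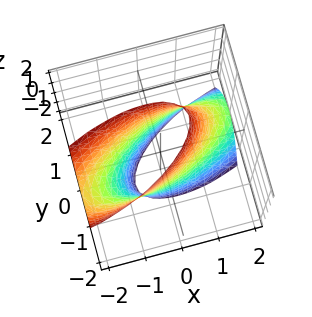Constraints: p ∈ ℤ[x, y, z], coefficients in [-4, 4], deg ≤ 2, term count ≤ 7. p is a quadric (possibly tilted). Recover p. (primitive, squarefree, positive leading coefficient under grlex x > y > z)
1. deg p = 2. The shape is more complex than any degree-1 surface.
2. Against the integer gridlines: it misses every integer gridline on the z-axis.
3. Putting this together gives p.

x^2 - 2*x*y + x*z + 3*y^2 - 2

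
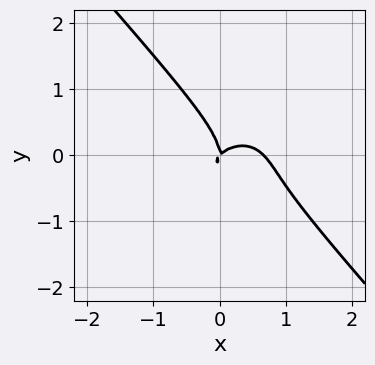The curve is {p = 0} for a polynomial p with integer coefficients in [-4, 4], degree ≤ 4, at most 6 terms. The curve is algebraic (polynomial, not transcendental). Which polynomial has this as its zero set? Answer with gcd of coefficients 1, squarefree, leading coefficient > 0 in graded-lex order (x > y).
1. Degree: no degree-2 curve has this shape, so deg p = 3.
2. From the visible intercepts: it crosses the y-axis at the gridline y = 0; it meets the x-axis at x = 0 (among the integer gridlines).
3. Fitting integer coefficients to these (and the overall shape) gives p.

3*x^3 + x*y^2 + 3*y^3 - 2*x^2 + 2*x*y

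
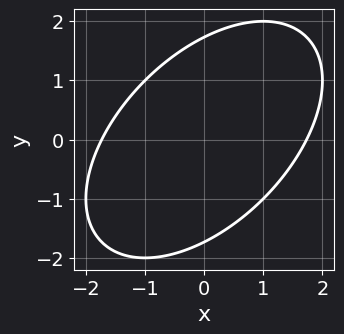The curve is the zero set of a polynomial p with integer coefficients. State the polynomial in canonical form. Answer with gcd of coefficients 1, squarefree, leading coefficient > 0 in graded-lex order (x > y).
x^2 - x*y + y^2 - 3

1. Degree: a generic line meets the curve in up to 2 points, so deg p = 2.
2. The integer polynomial consistent with all of this is the stated p.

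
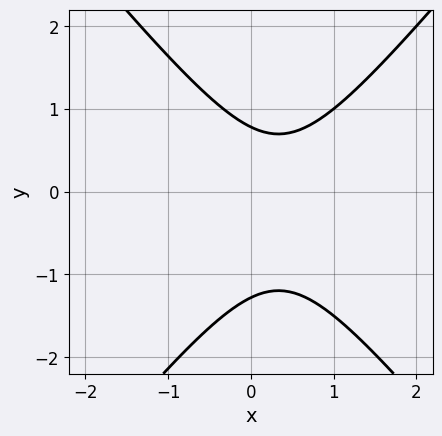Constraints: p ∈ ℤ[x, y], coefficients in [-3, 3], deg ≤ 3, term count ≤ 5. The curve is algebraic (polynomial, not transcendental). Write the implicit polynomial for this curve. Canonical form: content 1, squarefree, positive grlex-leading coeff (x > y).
1. The degree is 2 — the shape is more complex than any degree-1 curve.
2. From the axis intercepts and sections: it misses every integer gridline on the x-axis.
3. Matching integer coefficients to the picture gives p.

3*x^2 - 2*y^2 - 2*x - y + 2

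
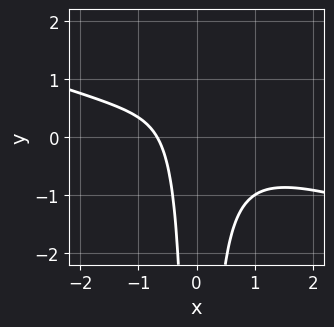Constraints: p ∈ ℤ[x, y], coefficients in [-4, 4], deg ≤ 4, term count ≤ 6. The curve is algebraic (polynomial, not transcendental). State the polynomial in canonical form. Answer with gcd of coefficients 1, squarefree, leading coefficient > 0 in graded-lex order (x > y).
x^3 + 3*x^2*y + x + 1

1. The degree is 3 — no degree-2 curve has this shape.
2. Checking where it meets the axes: it misses every integer gridline on the y-axis.
3. These observations pin down the coefficients.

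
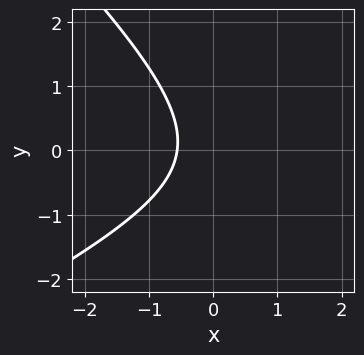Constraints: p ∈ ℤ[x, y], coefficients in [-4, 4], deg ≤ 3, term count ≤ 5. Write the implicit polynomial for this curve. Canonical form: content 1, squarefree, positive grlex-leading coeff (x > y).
x^2 - x*y - 2*y^2 - 3*x - 2

First, the degree is 2 — a generic line meets the curve in up to 2 points.
Then, against the integer gridlines: the curve avoids every integer y-axis point in the box.
Finally, assembling these constraints gives the stated polynomial.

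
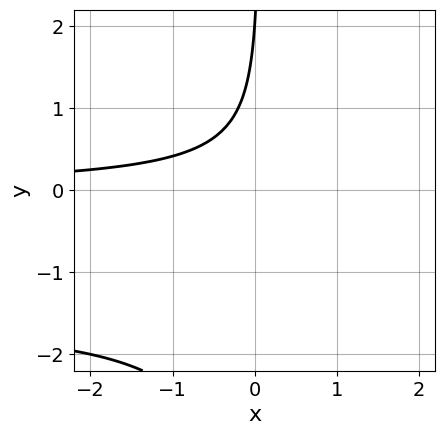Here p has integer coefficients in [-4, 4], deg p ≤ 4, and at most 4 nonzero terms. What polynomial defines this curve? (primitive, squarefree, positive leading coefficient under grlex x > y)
deg p = 3. A generic line meets the curve in up to 3 points.
From the visible intercepts: the curve avoids every integer x-axis point in the box; one y-axis crossing is at y = 2.
Matching integer coefficients to the picture gives p.

2*x*y^2 + 3*x*y - y + 2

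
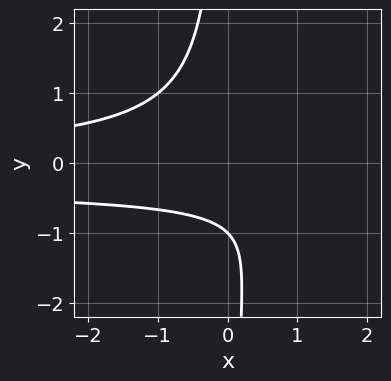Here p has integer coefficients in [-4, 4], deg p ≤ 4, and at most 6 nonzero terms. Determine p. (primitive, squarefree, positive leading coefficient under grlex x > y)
The degree is 3 — the shape is more complex than any degree-2 curve.
From the axis intercepts and sections: it meets the y-axis at y = -1 (among the integer gridlines); no x-intercept at any integer in the box.
Fitting integer coefficients to these (and the overall shape) gives p.

3*x*y^2 + x*y + 2*y + 2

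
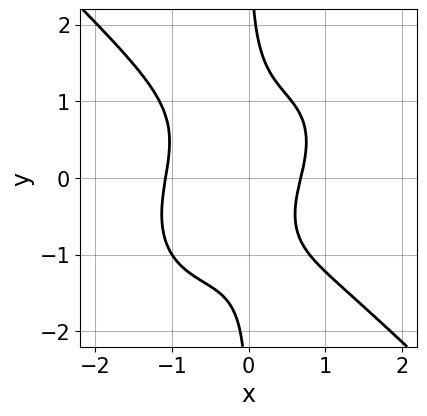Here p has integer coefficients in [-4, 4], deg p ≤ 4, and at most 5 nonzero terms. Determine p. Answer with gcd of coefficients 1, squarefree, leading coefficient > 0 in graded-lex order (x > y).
3*x^4 + 3*x*y^3 - 2*x*y + 2*x - 2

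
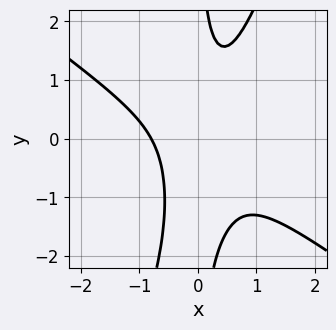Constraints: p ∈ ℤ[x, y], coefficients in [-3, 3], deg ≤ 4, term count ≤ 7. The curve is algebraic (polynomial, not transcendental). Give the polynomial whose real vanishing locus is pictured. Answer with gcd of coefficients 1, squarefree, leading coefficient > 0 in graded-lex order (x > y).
2*x^3 + 2*x^2*y - x*y^2 - x*y + 1

(a) deg p = 3. The shape is more complex than any degree-2 curve.
(b) Reading off the gridlines: it misses every integer gridline on the y-axis.
(c) These observations pin down the coefficients.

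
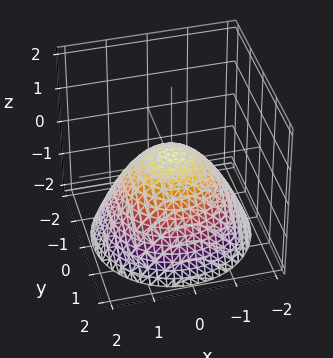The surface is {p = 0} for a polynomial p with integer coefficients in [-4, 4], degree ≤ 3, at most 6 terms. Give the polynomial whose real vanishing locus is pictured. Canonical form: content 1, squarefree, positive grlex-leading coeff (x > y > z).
First, the degree is 2 — the shape is more complex than any degree-1 surface.
Next, symmetries: every cross-section ⟂ z is a circle, so x, y appear only via x² + y².
Next, reading off the gridlines: a circular section at z = 0 has radius between 0 and 1.
Finally, assembling these constraints gives the stated polynomial.

2*x^2 + 2*y^2 + 3*z - 1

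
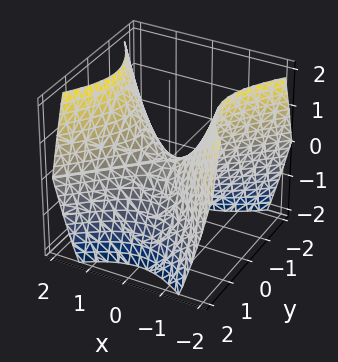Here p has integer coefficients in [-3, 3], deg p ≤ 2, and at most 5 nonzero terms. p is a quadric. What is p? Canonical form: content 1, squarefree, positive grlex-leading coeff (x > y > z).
x^2 - y^2 - z

1. The degree is 2 — a saddle surface; a quadric.
2. Symmetries: it's symmetric under y → −y, forcing even powers of y; it's symmetric under x → −x, forcing even powers of x.
3. Against the integer gridlines: one x-axis crossing is at x = 0; it crosses the z-axis at the gridline z = 0; it meets the y-axis at y = 0 (among the integer gridlines).
4. Fitting integer coefficients to these (and the overall shape) gives p.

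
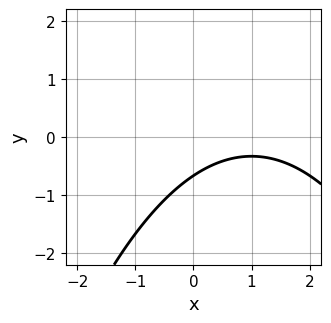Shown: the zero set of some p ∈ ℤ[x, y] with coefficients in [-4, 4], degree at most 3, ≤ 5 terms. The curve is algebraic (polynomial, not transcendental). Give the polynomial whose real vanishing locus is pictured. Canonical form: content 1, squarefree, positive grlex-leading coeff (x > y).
First, the degree is 2 — the shape is more complex than any degree-1 curve.
Then, reading off the gridlines: the curve avoids every integer x-axis point in the box.
Finally, solving for integer coefficients yields p as stated.

x^2 - 2*x + 3*y + 2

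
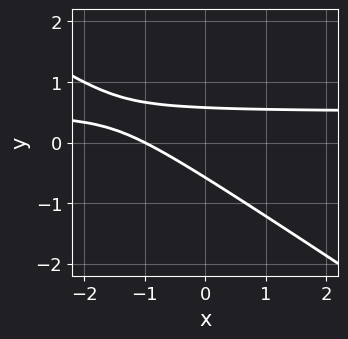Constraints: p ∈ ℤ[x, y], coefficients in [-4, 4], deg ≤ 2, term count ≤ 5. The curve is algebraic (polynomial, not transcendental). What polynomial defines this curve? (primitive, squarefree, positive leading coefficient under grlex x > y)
2*x*y + 3*y^2 - x - 1

1. deg p = 2.
2. From the axis intercepts and sections: it crosses the x-axis at the gridline x = -1.
3. Assembling these constraints gives the stated polynomial.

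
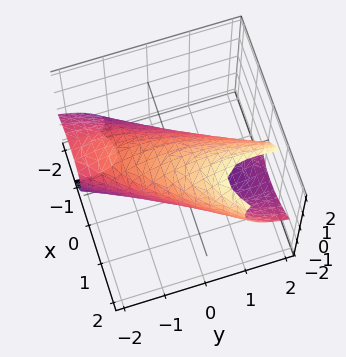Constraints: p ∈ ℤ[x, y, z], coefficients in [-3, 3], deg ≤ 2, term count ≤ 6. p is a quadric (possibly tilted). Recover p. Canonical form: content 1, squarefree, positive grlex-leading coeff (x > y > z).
Degree: the shape is more complex than any degree-1 surface, so deg p = 2.
Checking where it meets the axes: the x-axis gridline crossings are at x ∈ {-1, 1}.
Solving for integer coefficients yields p as stated.

3*x^2 - 3*x*y - 3*x*z + y^2 + 2*z^2 - 3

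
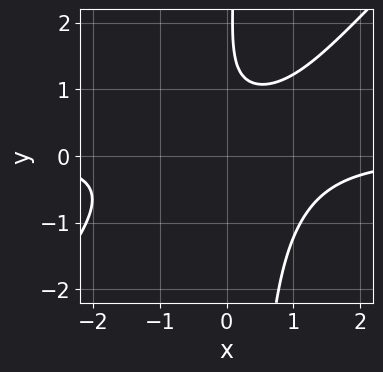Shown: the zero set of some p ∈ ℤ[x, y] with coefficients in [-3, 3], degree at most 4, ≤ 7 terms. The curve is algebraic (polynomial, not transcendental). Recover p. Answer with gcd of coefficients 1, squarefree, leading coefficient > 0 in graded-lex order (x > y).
3*x^2*y - 3*x*y^2 + y^2 - 3*y + 3

1. The degree is 3 — a generic line meets the curve in up to 3 points.
2. From the axis intercepts and sections: no x-intercept at any integer in the box; no y-intercept at any integer in the box.
3. Solving for integer coefficients yields p as stated.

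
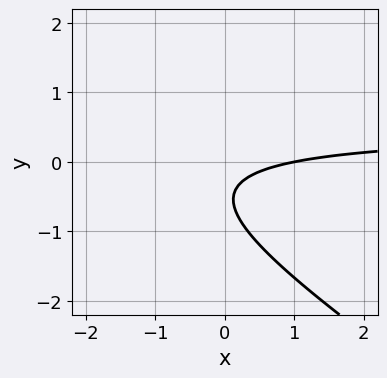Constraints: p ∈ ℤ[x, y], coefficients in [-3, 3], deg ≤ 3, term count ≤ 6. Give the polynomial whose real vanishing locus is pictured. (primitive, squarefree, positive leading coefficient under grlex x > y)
deg p = 2. The shape is more complex than any degree-1 curve.
Reading off the gridlines: one x-axis crossing is at x = 1; no y-intercept at any integer in the box.
These observations pin down the coefficients.

2*x*y + 3*y^2 - x + 3*y + 1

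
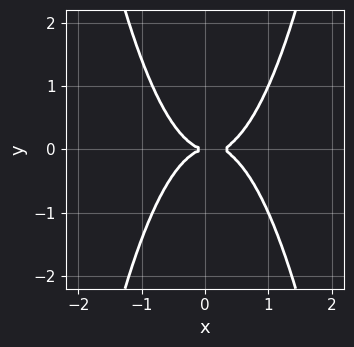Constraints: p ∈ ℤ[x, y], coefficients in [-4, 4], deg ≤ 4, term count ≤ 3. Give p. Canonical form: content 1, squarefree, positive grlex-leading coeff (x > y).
3*x^4 - x^3 - 2*y^2

(a) deg p = 4.
(b) Symmetries: it's symmetric under y → −y, forcing even powers of y.
(c) Against the integer gridlines: it crosses the x-axis at the gridline x = 0; one y-axis crossing is at y = 0.
(d) Solving for integer coefficients yields p as stated.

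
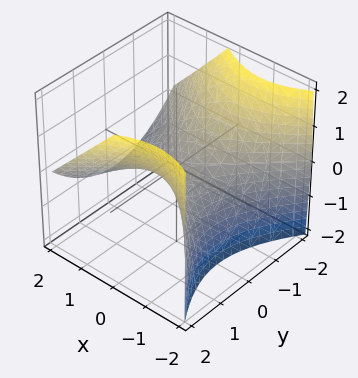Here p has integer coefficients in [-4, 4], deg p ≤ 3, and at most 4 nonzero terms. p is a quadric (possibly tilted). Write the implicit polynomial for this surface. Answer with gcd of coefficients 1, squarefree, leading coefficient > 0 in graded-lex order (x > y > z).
x^2 + x*z - y^2 + 2*z

1. The degree is 2 — no degree-1 surface has this shape.
2. Against the integer gridlines: it crosses the x-axis at the gridline x = 0; it crosses the z-axis at the gridline z = 0; one y-axis crossing is at y = 0.
3. Matching integer coefficients to the picture gives p.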